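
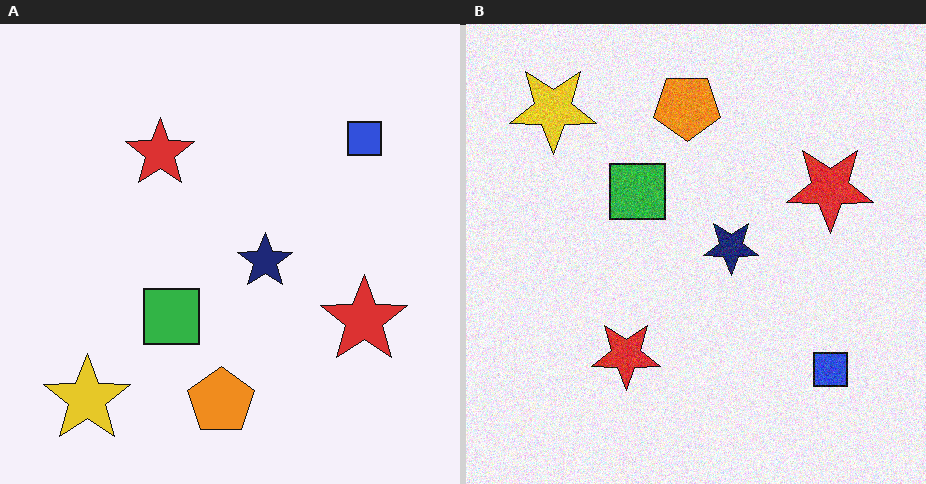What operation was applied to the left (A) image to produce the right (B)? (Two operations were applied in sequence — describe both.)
Flipped vertically (top ↔ bottom), then degraded with visible gaussian noise.

The orange pentagon is in the bottom of the left (A) image and the top of the right (B) — shapes on opposite sides of the horizontal midline have swapped in a mirror flip. Random speckle covers the whole image, including the flat background.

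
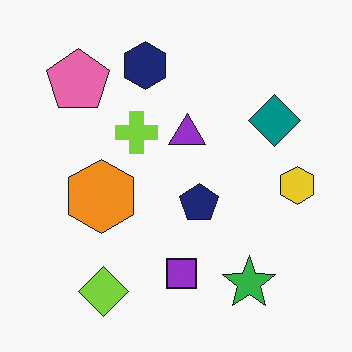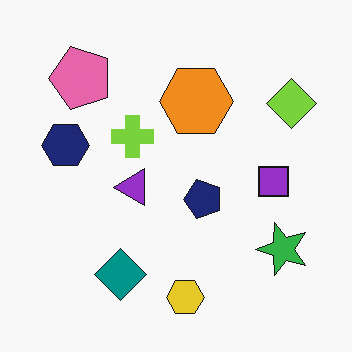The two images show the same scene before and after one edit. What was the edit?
The transformation is: transposed (reflected across the top-left ↔ bottom-right diagonal).

Shapes have swapped their row and column positions — what was in the top-right is now in the bottom-left — a diagonal reflection.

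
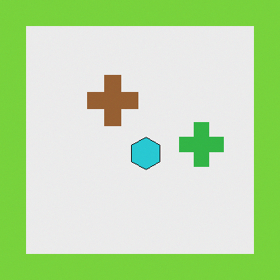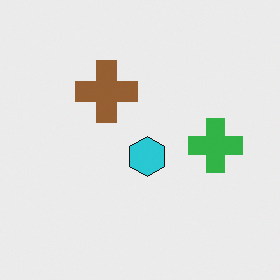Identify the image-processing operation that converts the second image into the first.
The first image is the second framed with a lime border.

A solid lime frame runs around the edge of the first image, with the content slightly shrunk inside it.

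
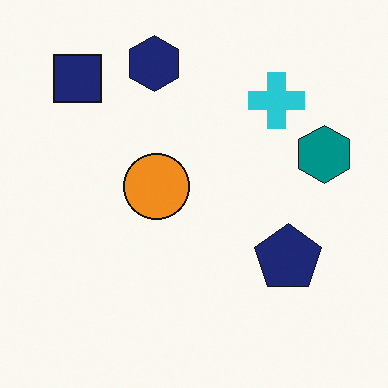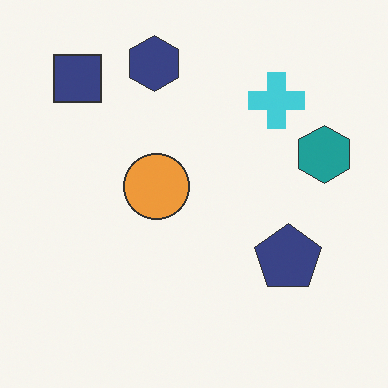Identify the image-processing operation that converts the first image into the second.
It was given slightly reduced contrast.

Tones are pushed toward mid-grey across the whole image — a global contrast change.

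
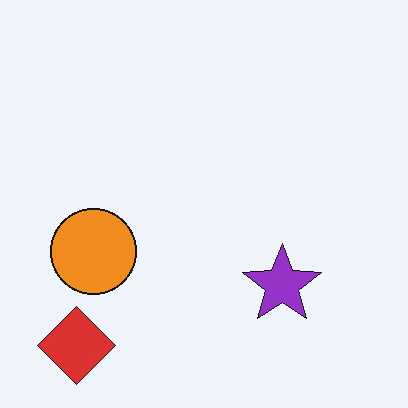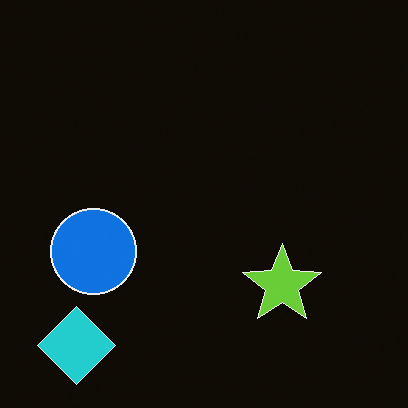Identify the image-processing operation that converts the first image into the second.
The image was color-inverted (negative).

The light background has become dark and every shape's color is its complement — a photographic negative.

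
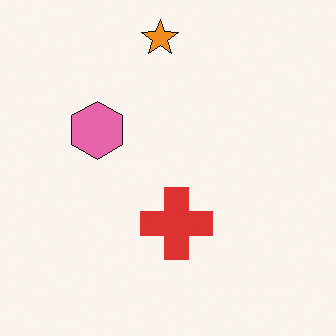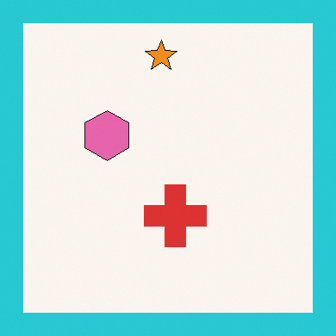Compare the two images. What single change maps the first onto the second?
The image was framed with a cyan border.

A solid cyan frame runs around the edge of the second image, with the content slightly shrunk inside it.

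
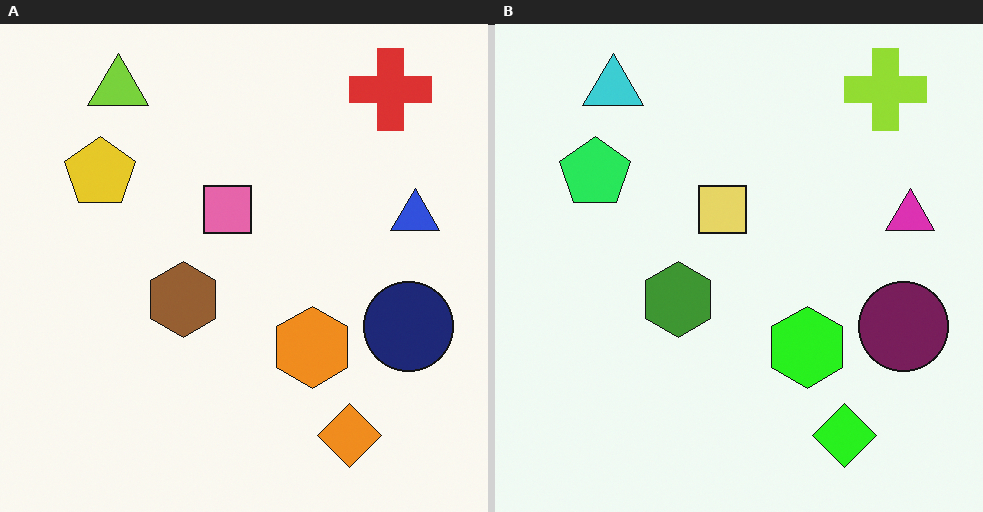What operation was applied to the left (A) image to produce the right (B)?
The transformation is: hue-shifted noticeably.

Every shape's color has rotated by the same amount around the hue wheel — a uniform hue shift.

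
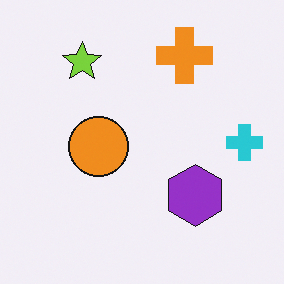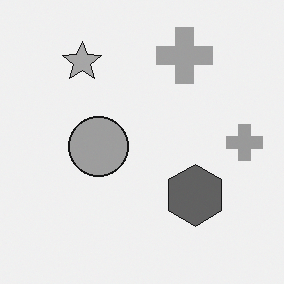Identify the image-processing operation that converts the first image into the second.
It was converted to grayscale.

All color is removed — every shape is now a shade of grey.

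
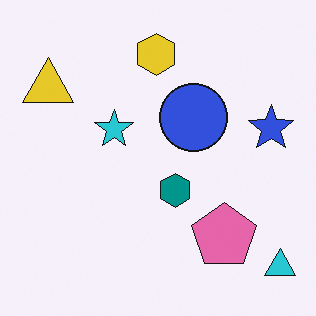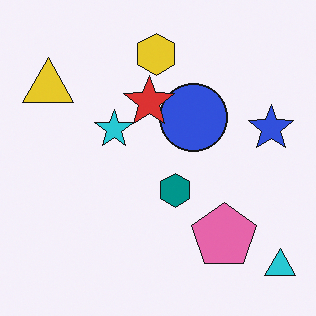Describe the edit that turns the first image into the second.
The image was overlaid with an additional red star.

A red star appears in the second image that is absent from the first.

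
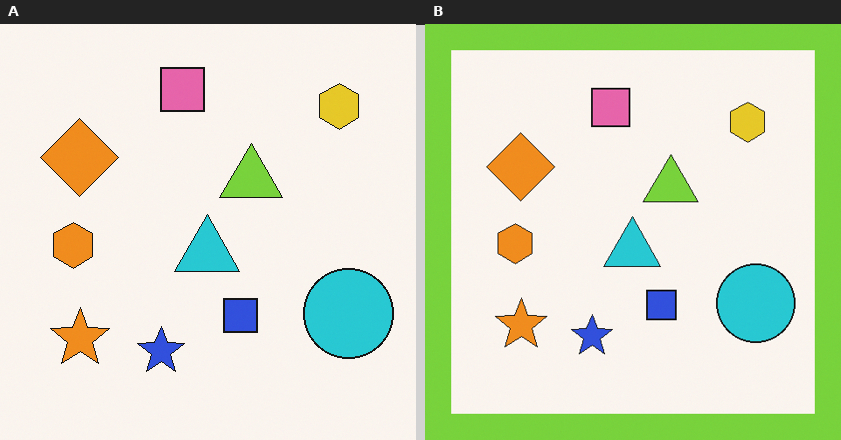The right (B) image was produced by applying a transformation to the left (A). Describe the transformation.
It was framed with a lime border.

A solid lime frame runs around the edge of the right (B) image, with the content slightly shrunk inside it.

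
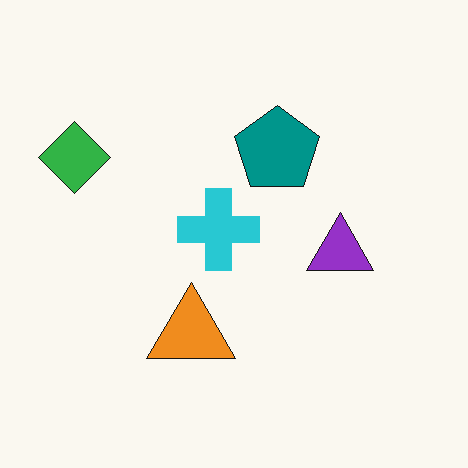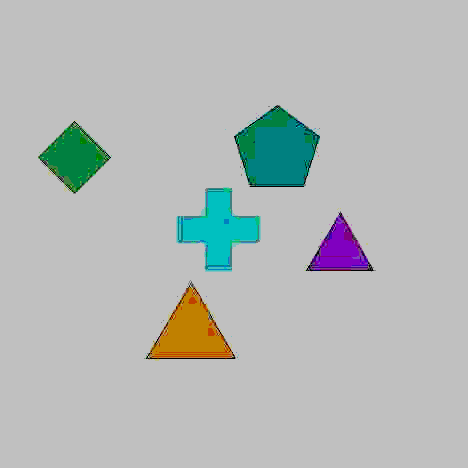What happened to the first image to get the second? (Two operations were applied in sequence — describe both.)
This is the original image degraded with heavy JPEG compression, then heavily posterized to just a handful of flat colors.

Blocky 8×8 compression artifacts appear around shape edges and the flat background shows ringing — characteristic JPEG degradation. Each flat color has snapped to a coarser quantized level — most visibly, the near-white background has dropped to a flat grey.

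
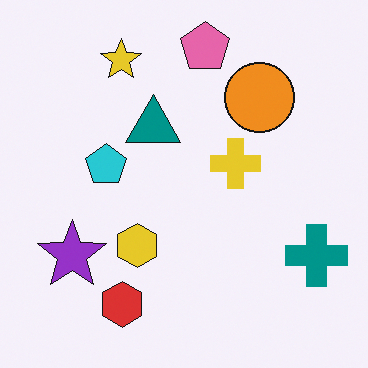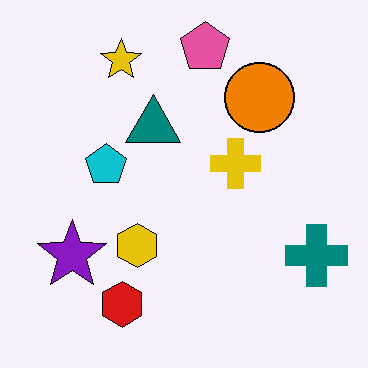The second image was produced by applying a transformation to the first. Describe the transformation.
Given slightly increased contrast.

Tones are pushed away from mid-grey across the whole image — a global contrast change.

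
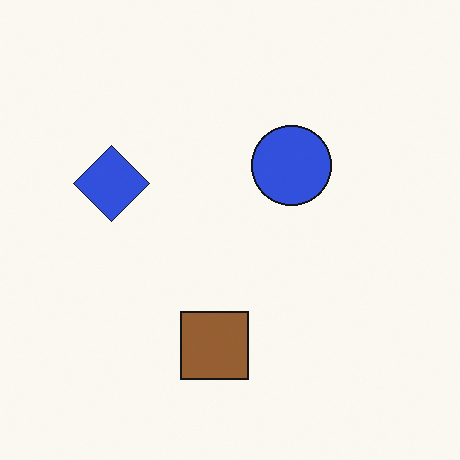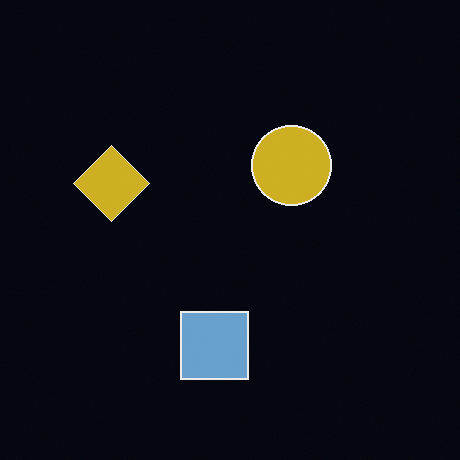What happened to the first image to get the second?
This is the original image color-inverted (negative).

The light background has become dark and every shape's color is its complement — a photographic negative.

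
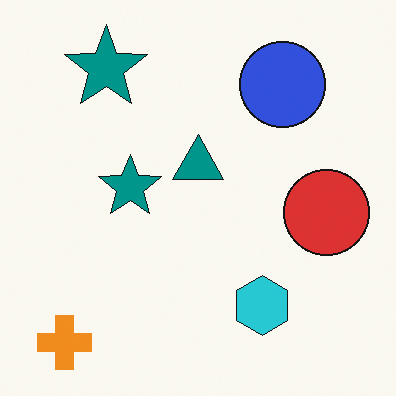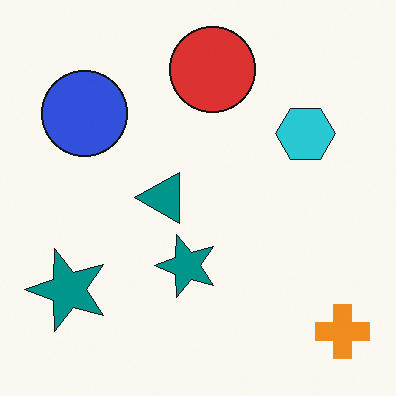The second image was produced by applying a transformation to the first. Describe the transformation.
This is the original image rotated 90° counter-clockwise.

The orange cross sits in the bottom-left of the first image and the bottom-right of the second — consistent with a whole-image 90° counter-clockwise rotation.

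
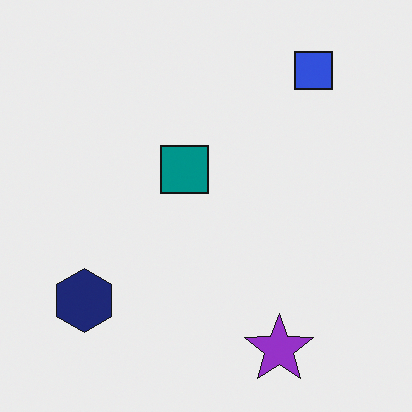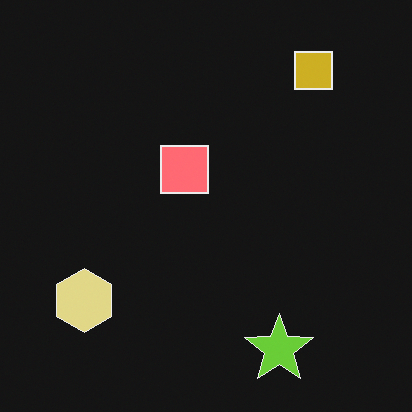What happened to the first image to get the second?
The transformation is: color-inverted (negative).

The light background has become dark and every shape's color is its complement — a photographic negative.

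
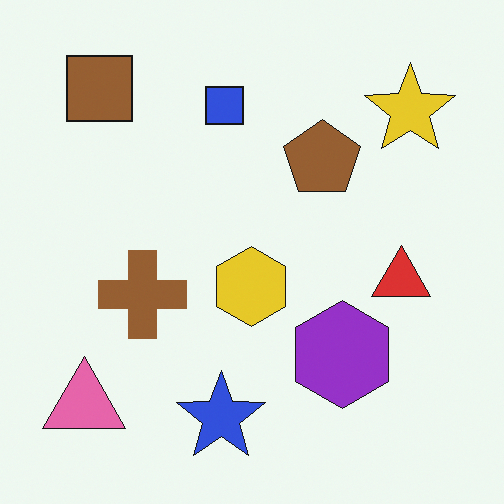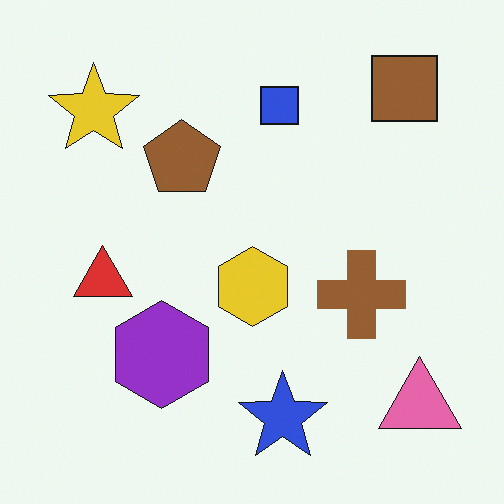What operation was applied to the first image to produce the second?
The transformation is: flipped horizontally (left ↔ right).

The pink triangle is in the bottom-left of the first image and the bottom-right of the second — shapes on opposite sides of the vertical midline have swapped in a mirror flip.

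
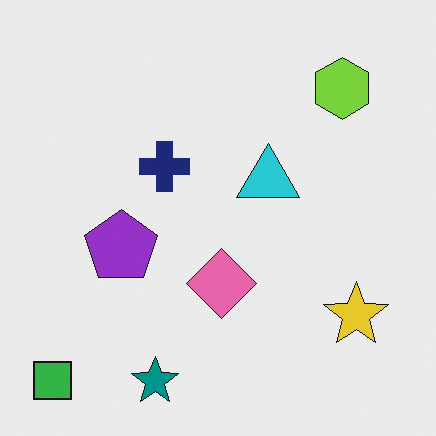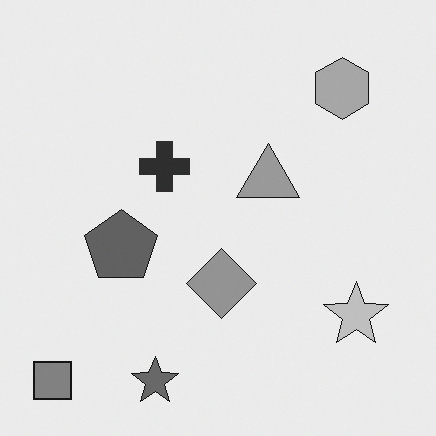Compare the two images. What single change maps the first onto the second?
This is the original image converted to grayscale.

All color is removed — every shape is now a shade of grey.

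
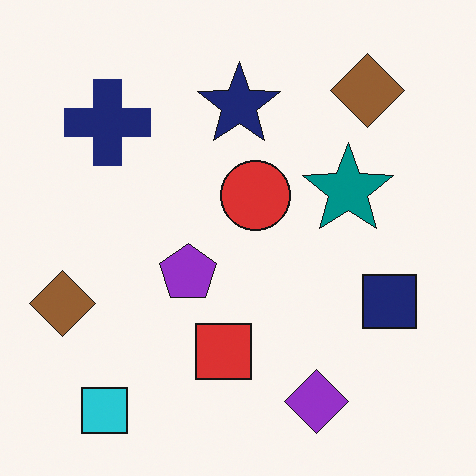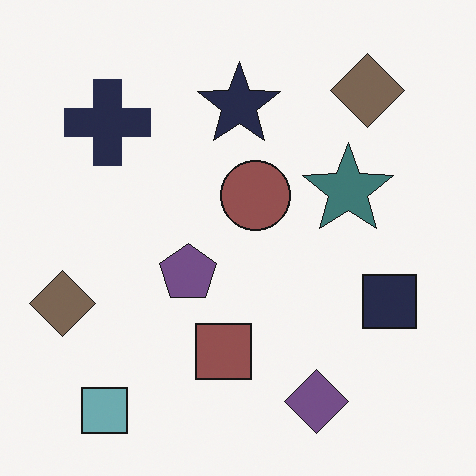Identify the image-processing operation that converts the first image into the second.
The transformation is: made much more muted (saturation change).

All colors are more muted and greyish — a global saturation change.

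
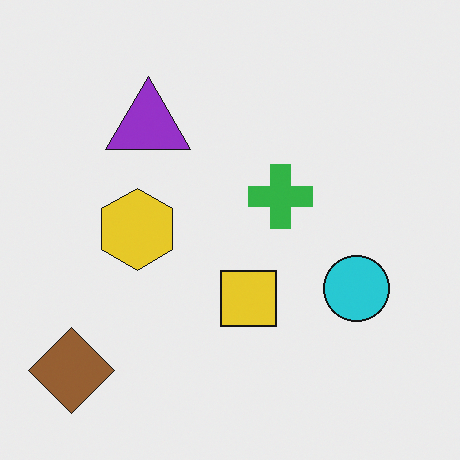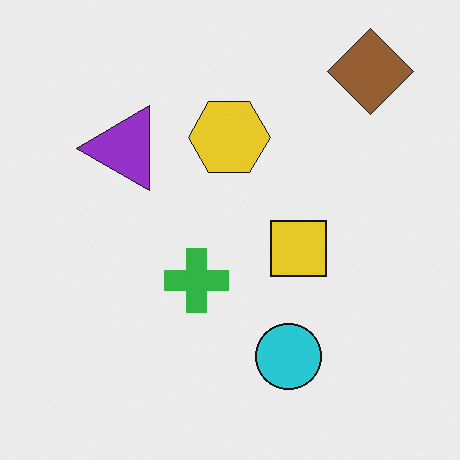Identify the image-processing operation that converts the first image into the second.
The second image is the first transposed (reflected across the top-left ↔ bottom-right diagonal).

Shapes have swapped their row and column positions — what was in the top-right is now in the bottom-left — a diagonal reflection.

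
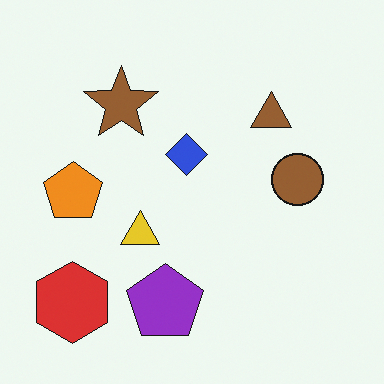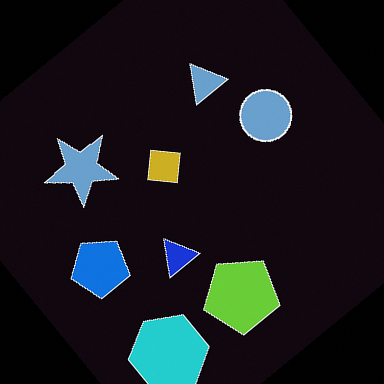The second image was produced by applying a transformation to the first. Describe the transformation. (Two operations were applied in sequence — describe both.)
The transformation is: color-inverted (negative), then rotated counter-clockwise by a large amount — several tens of degrees.

The light background has become dark and every shape's color is its complement — a photographic negative. Every shape is tilted by the same angle and the image corners show triangular fill wedges — a whole-image rotation by a non-right angle.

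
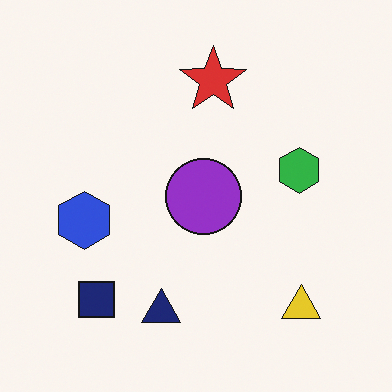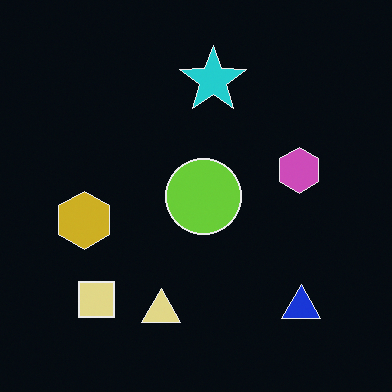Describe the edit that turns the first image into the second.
It was color-inverted (negative).

The light background has become dark and every shape's color is its complement — a photographic negative.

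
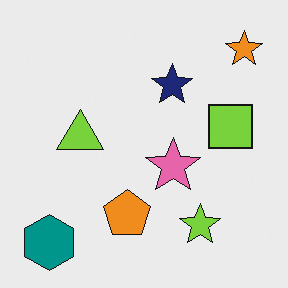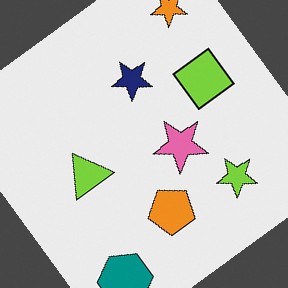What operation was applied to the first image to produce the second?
It was rotated counter-clockwise by a large amount — several tens of degrees.

Every shape is tilted by the same angle and the image corners show triangular fill wedges — a whole-image rotation by a non-right angle.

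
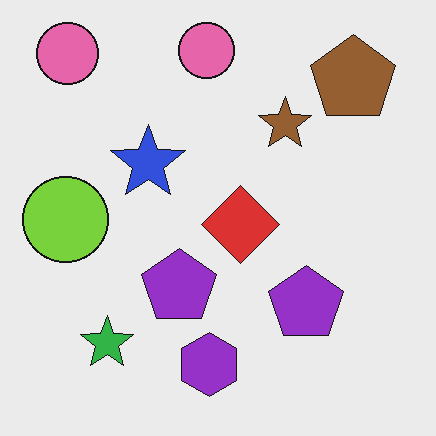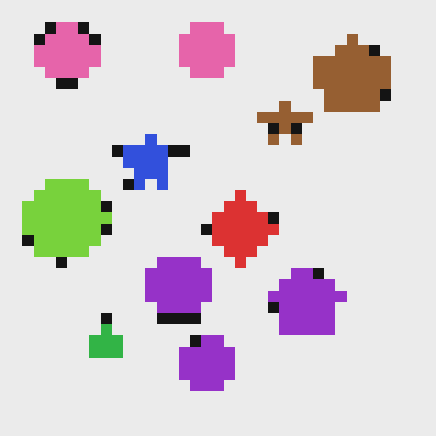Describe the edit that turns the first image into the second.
It was coarsely pixelated.

Shapes are reduced to large square blocks; fine edges and outlines are lost — a downscale-then-upscale (mosaic) effect.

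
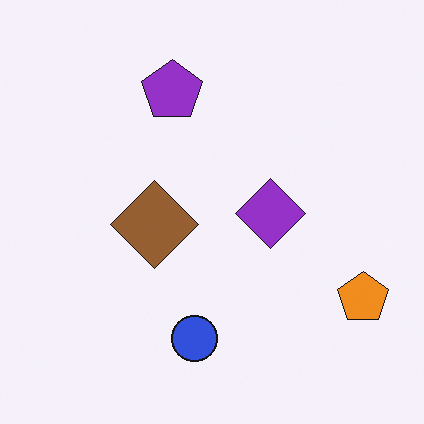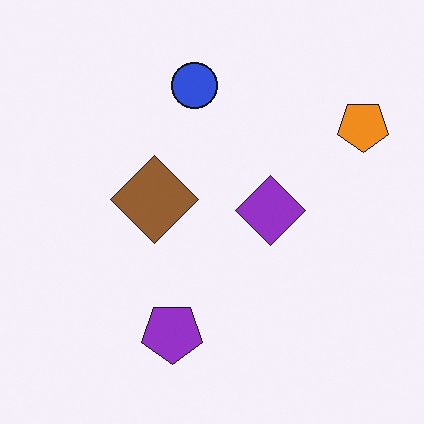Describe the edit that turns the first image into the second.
The image was flipped vertically (top ↔ bottom).

The blue circle is in the bottom of the first image and the top of the second — shapes on opposite sides of the horizontal midline have swapped in a mirror flip.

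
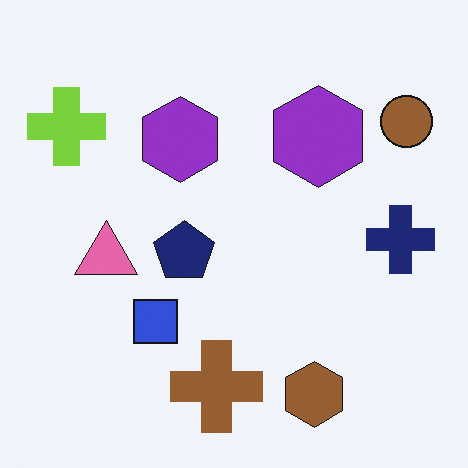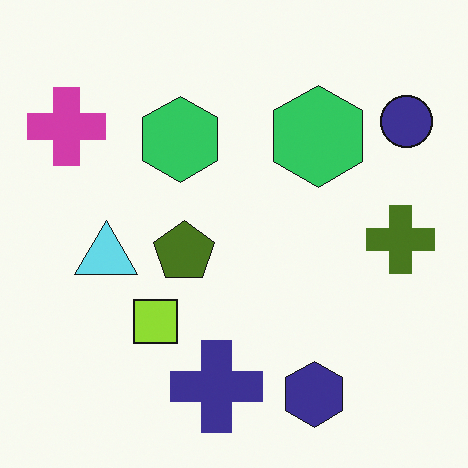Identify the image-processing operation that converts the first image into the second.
The image was hue-shifted by a large amount.

Every shape's color has rotated by the same amount around the hue wheel — a uniform hue shift.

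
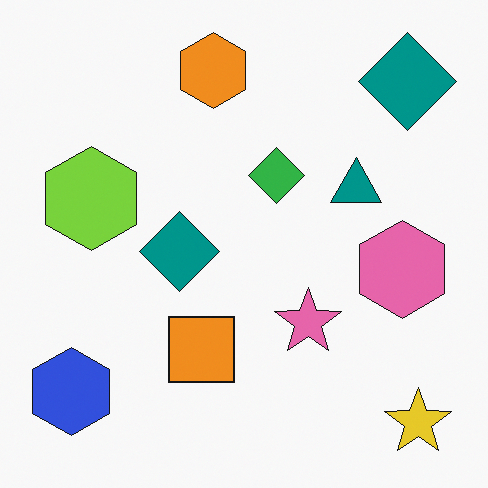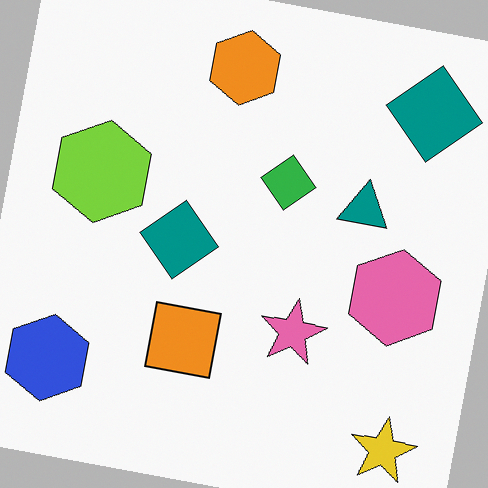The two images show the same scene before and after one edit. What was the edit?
The image was rotated clockwise by a few degrees.

Every shape is tilted by the same angle and the image corners show triangular fill wedges — a whole-image rotation by a non-right angle.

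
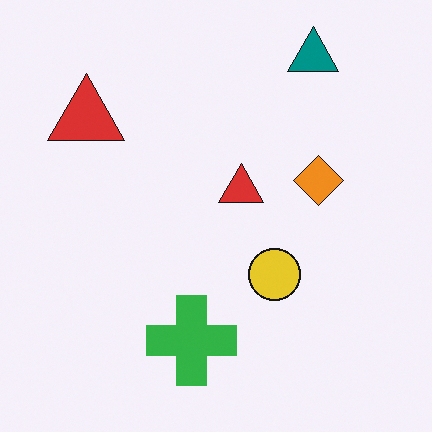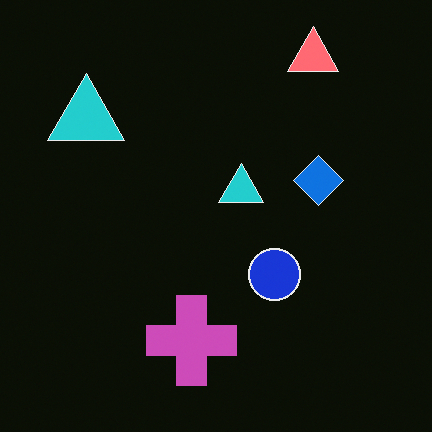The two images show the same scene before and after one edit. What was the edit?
This is the original image color-inverted (negative).

The light background has become dark and every shape's color is its complement — a photographic negative.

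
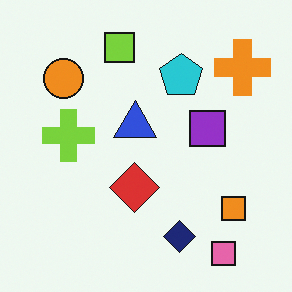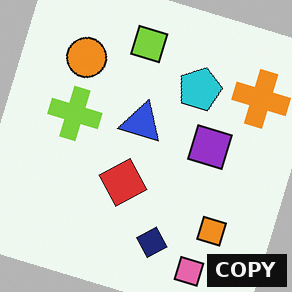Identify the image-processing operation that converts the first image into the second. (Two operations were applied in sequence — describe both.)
It was rotated clockwise by a moderate amount, then watermarked with the text "COPY" in the lower-right corner.

Every shape is tilted by the same angle and the image corners show triangular fill wedges — a whole-image rotation by a non-right angle. A dark label reading "COPY" appears in the lower-right corner.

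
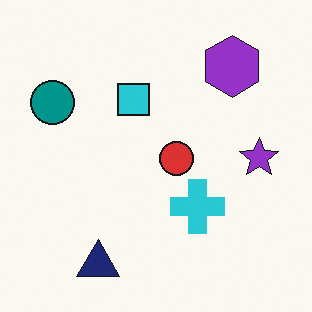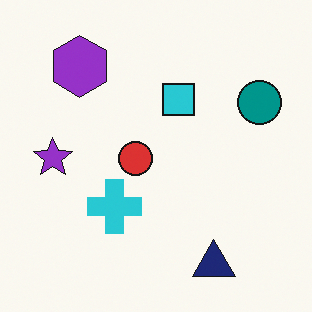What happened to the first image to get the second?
The second image is the first flipped horizontally (left ↔ right).

The teal circle is in the top-left of the first image and the top-right of the second — shapes on opposite sides of the vertical midline have swapped in a mirror flip.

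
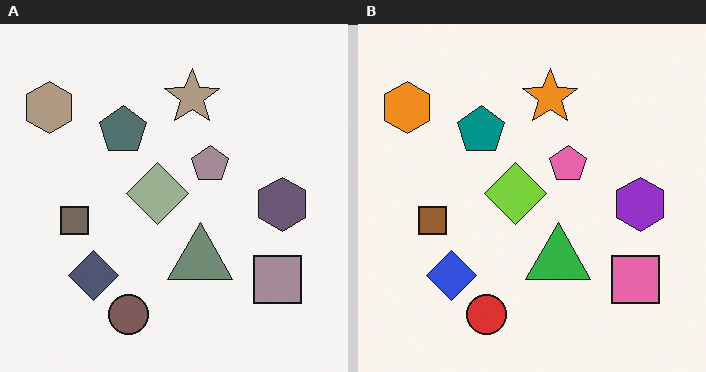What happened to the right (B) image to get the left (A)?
The image was made much more muted (saturation change).

All colors are more muted and greyish — a global saturation change.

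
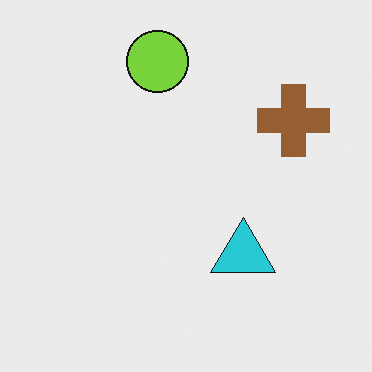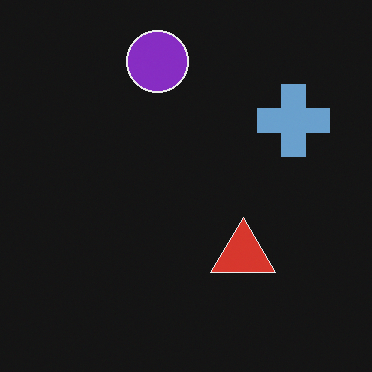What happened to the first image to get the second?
The second image is the first color-inverted (negative).

The light background has become dark and every shape's color is its complement — a photographic negative.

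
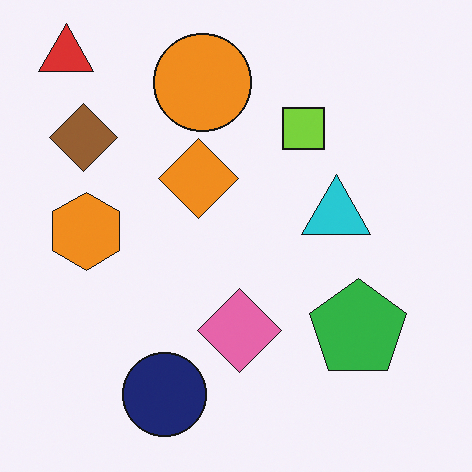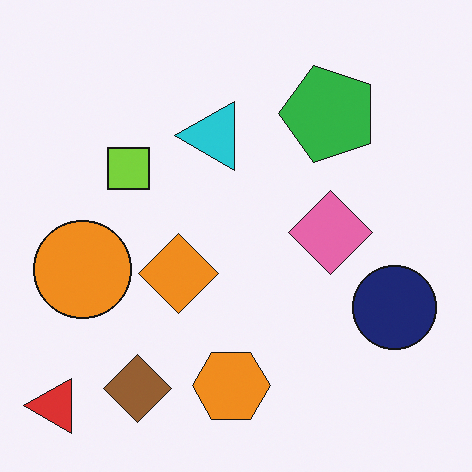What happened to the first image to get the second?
This is the original image rotated 90° counter-clockwise.

The red triangle sits in the top-left of the first image and the bottom-left of the second — consistent with a whole-image 90° counter-clockwise rotation.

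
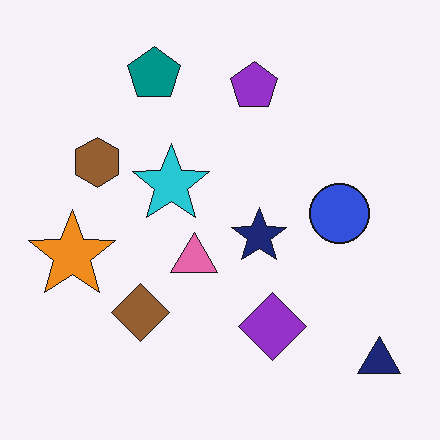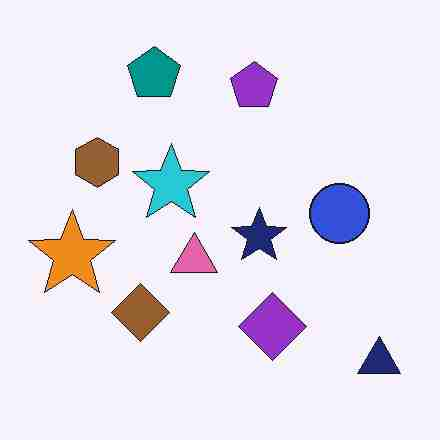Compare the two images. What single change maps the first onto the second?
The second image is the first heavily JPEG-compressed with obvious blocking artifacts.

Blocky 8×8 compression artifacts appear around shape edges and the flat background shows ringing — characteristic JPEG degradation.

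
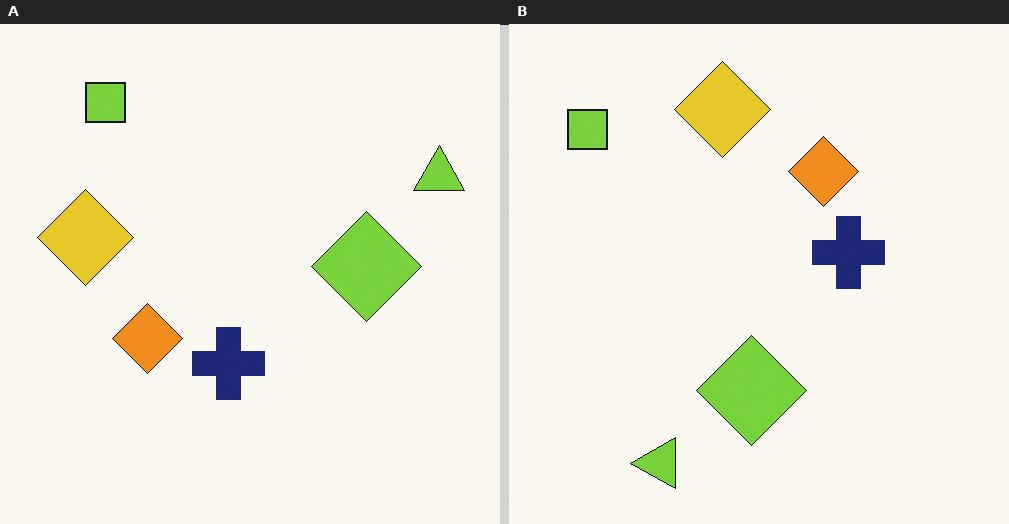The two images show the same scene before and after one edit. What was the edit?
The right (B) image is the left (A) transposed (reflected across the top-left ↔ bottom-right diagonal).

Shapes have swapped their row and column positions — what was in the top-right is now in the bottom-left — a diagonal reflection.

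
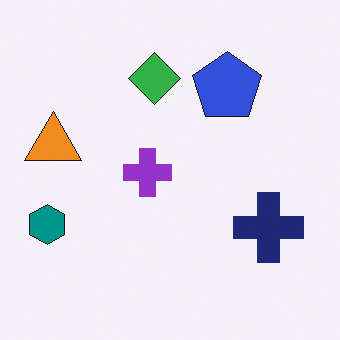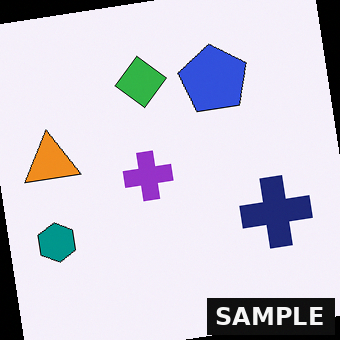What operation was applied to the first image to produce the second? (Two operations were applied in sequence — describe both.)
The second image is the first rotated counter-clockwise by a few degrees, then watermarked with the text "SAMPLE" in the lower-right corner.

Every shape is tilted by the same angle and the image corners show triangular fill wedges — a whole-image rotation by a non-right angle. A dark label reading "SAMPLE" appears in the lower-right corner.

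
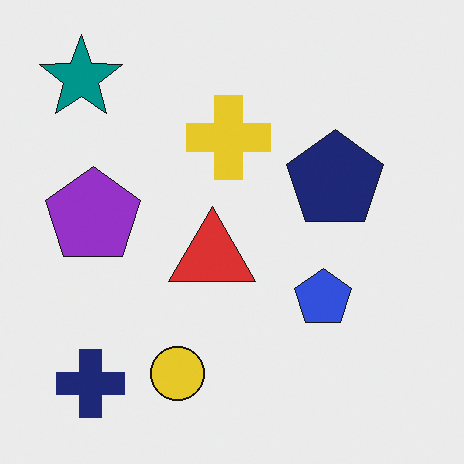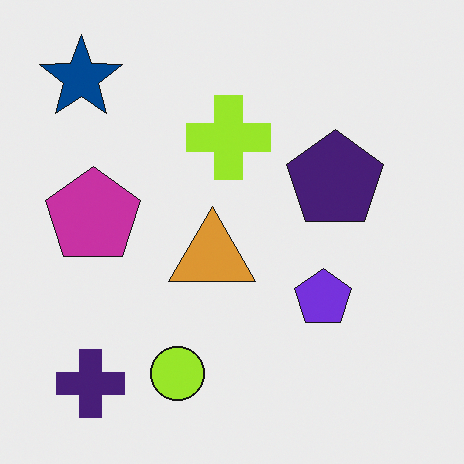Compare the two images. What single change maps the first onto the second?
The transformation is: hue-shifted slightly.

Every shape's color has rotated by the same amount around the hue wheel — a uniform hue shift.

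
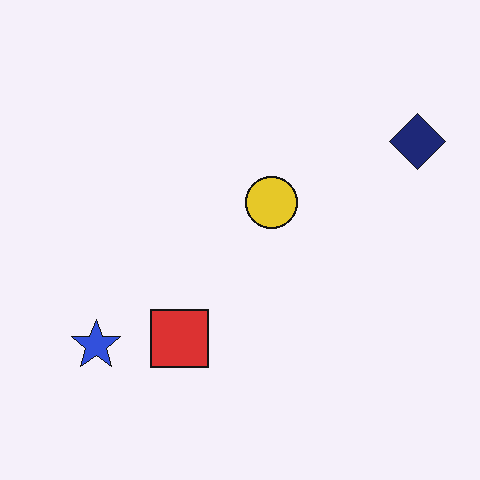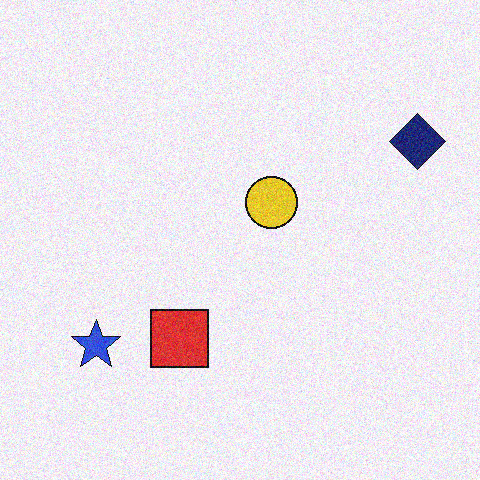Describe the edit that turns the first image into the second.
The image was degraded with visible gaussian noise.

Random speckle covers the whole image, including the flat background.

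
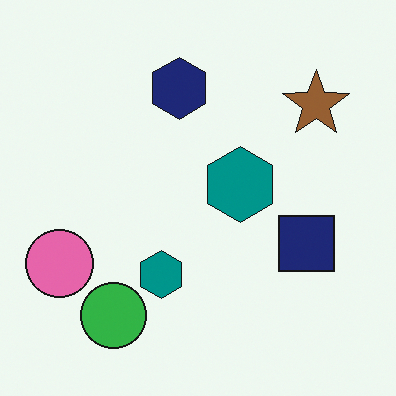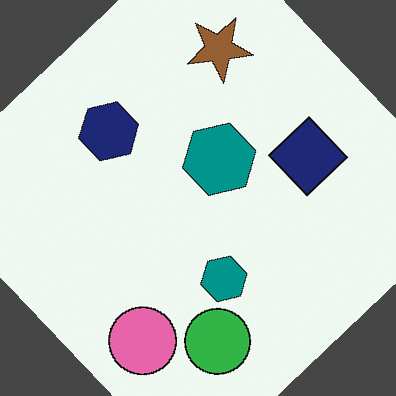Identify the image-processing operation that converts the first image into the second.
The image was rotated counter-clockwise by a large amount — several tens of degrees.

Every shape is tilted by the same angle and the image corners show triangular fill wedges — a whole-image rotation by a non-right angle.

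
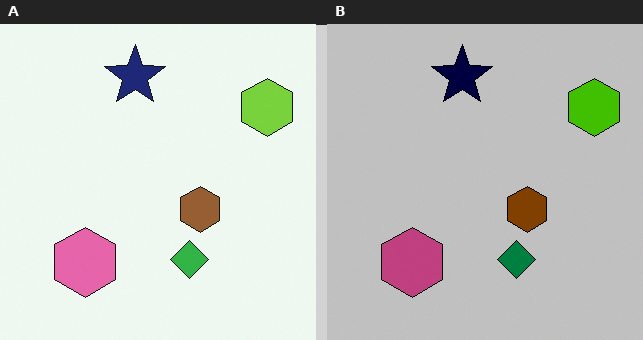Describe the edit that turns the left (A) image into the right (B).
The right (B) image is the left (A) heavily posterized to just a handful of flat colors.

Each flat color has snapped to a coarser quantized level — most visibly, the near-white background has dropped to a flat grey.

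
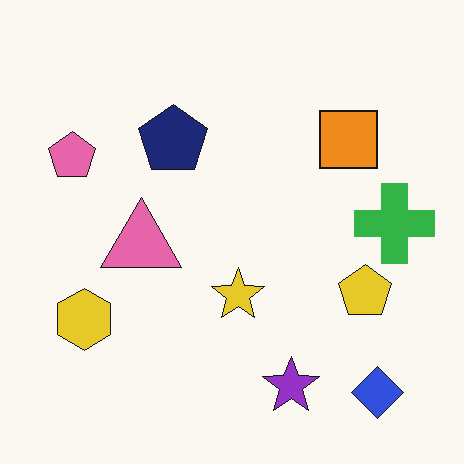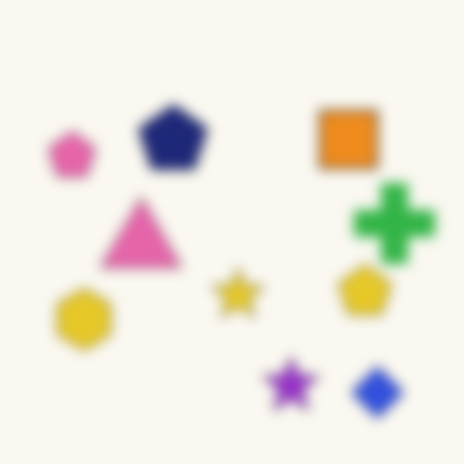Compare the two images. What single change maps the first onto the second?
The image was strongly gaussian-blurred.

Shape edges and outlines are uniformly softened across the whole image.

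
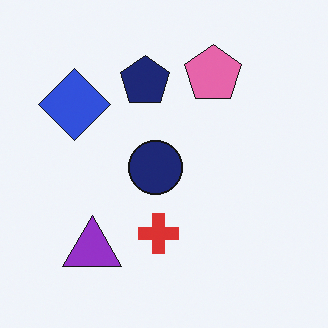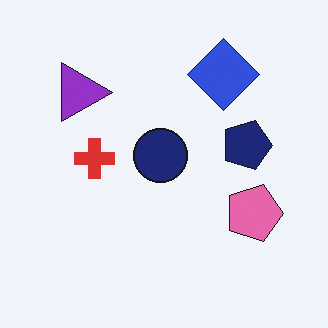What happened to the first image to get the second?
Rotated 90° clockwise.

The purple triangle sits in the bottom-left of the first image and the top-left of the second — consistent with a whole-image 90° clockwise rotation.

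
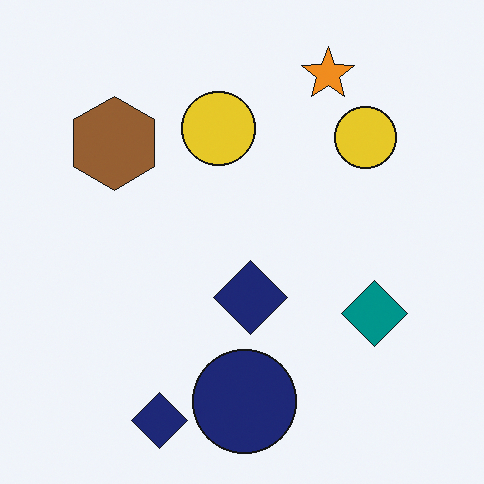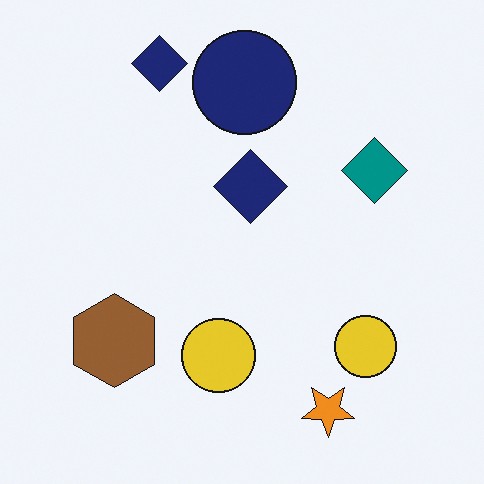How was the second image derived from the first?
Flipped vertically (top ↔ bottom).

The orange star is in the top-right of the first image and the bottom-right of the second — shapes on opposite sides of the horizontal midline have swapped in a mirror flip.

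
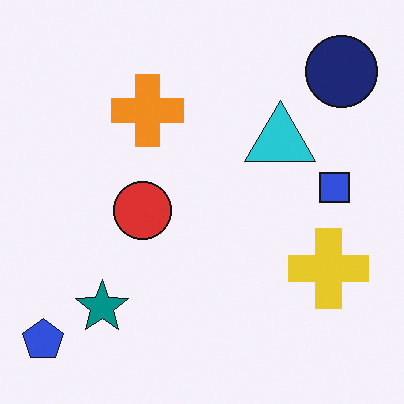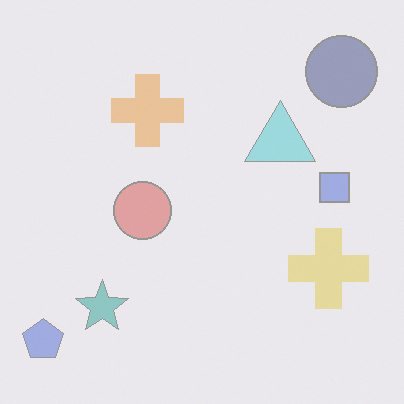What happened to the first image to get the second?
The transformation is: given much lower contrast.

Tones are pushed toward mid-grey across the whole image — a global contrast change.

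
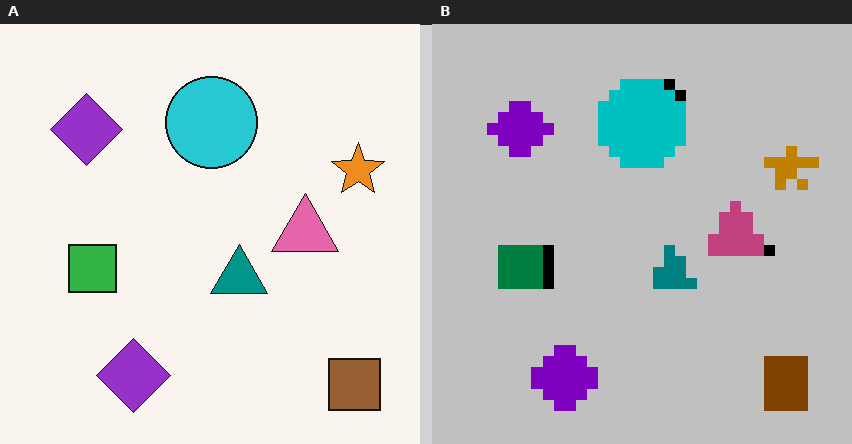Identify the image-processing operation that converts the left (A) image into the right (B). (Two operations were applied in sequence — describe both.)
The image was heavily posterized to just a handful of flat colors, then coarsely pixelated.

Each flat color has snapped to a coarser quantized level — most visibly, the near-white background has dropped to a flat grey. Shapes are reduced to large square blocks; fine edges and outlines are lost — a downscale-then-upscale (mosaic) effect.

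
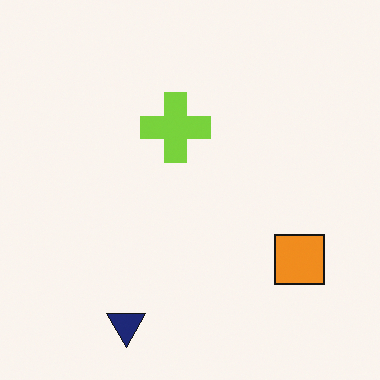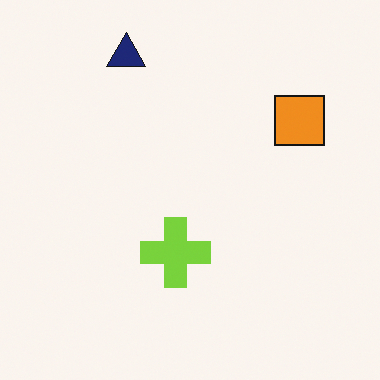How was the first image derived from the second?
It was flipped vertically (top ↔ bottom).

The navy triangle is in the top-left of the second image and the bottom-left of the first — shapes on opposite sides of the horizontal midline have swapped in a mirror flip.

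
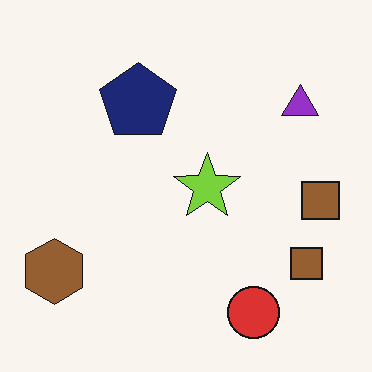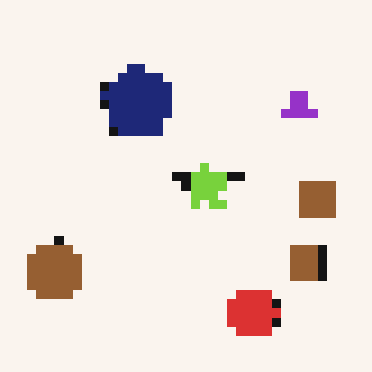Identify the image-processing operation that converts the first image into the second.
Heavily pixelated into large blocks.

Shapes are reduced to large square blocks; fine edges and outlines are lost — a downscale-then-upscale (mosaic) effect.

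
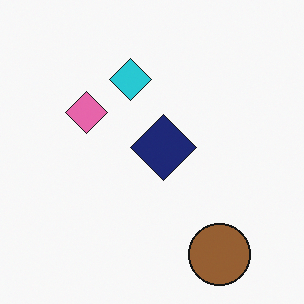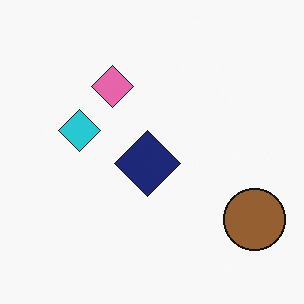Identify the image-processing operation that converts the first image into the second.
Transposed (reflected across the top-left ↔ bottom-right diagonal).

Shapes have swapped their row and column positions — what was in the top-right is now in the bottom-left — a diagonal reflection.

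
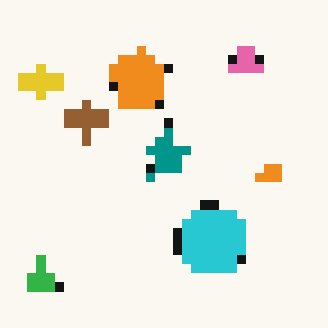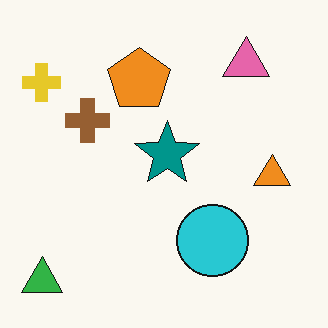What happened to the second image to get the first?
The image was coarsely pixelated.

Shapes are reduced to large square blocks; fine edges and outlines are lost — a downscale-then-upscale (mosaic) effect.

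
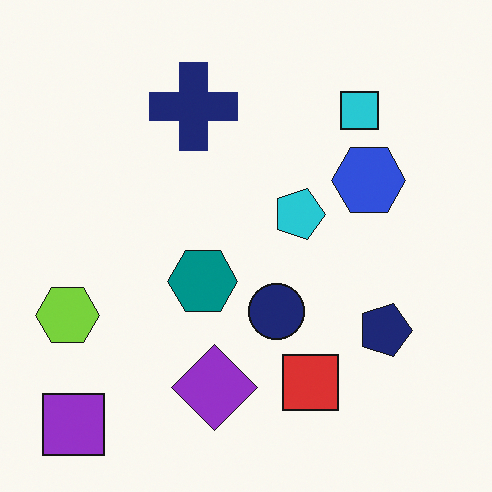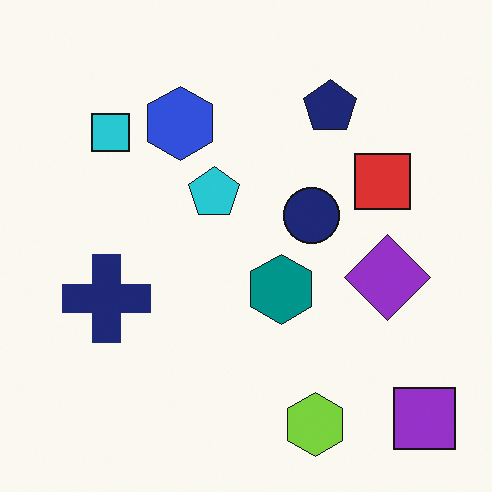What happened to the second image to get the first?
Rotated 90° clockwise.

The purple square sits in the bottom-right of the second image and the bottom-left of the first — consistent with a whole-image 90° clockwise rotation.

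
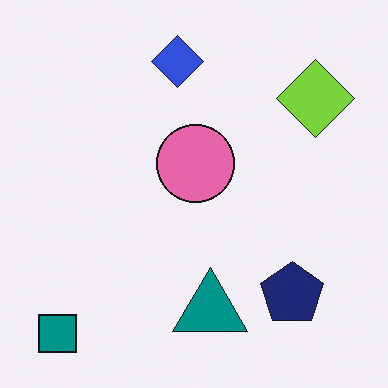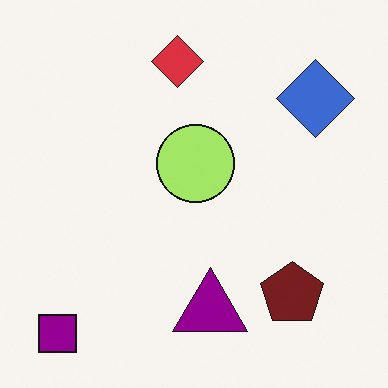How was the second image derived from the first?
The transformation is: hue-shifted through roughly a third of the color wheel.

Every shape's color has rotated by the same amount around the hue wheel — a uniform hue shift.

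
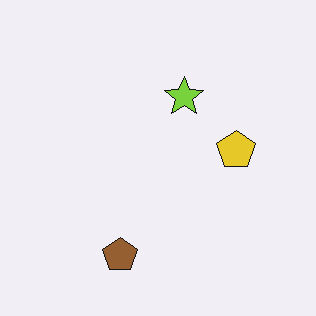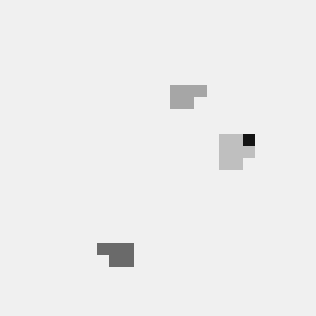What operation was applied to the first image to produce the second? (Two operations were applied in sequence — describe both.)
The second image is the first converted to grayscale, then heavily pixelated into large blocks.

All color is removed — every shape is now a shade of grey. Shapes are reduced to large square blocks; fine edges and outlines are lost — a downscale-then-upscale (mosaic) effect.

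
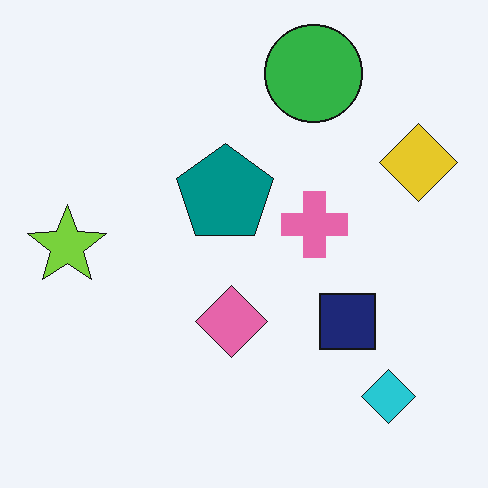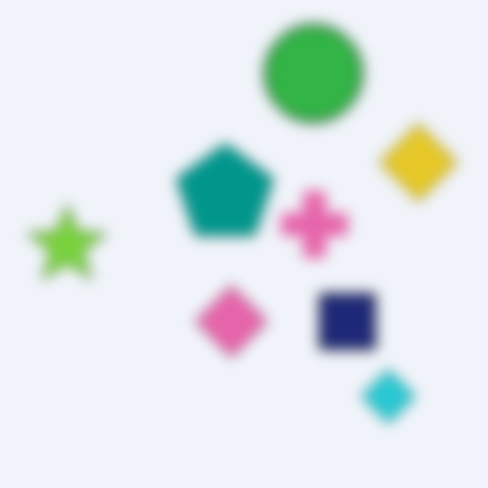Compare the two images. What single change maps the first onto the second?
This is the original image heavily blurred.

Shape edges and outlines are uniformly softened across the whole image.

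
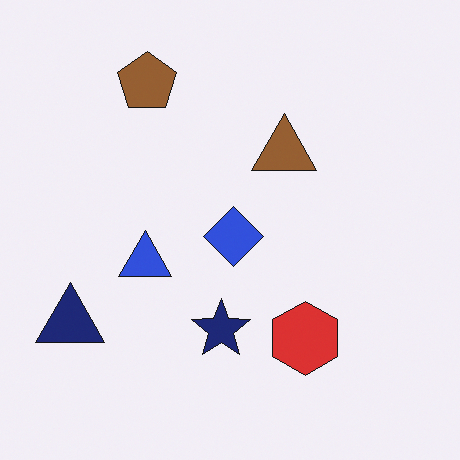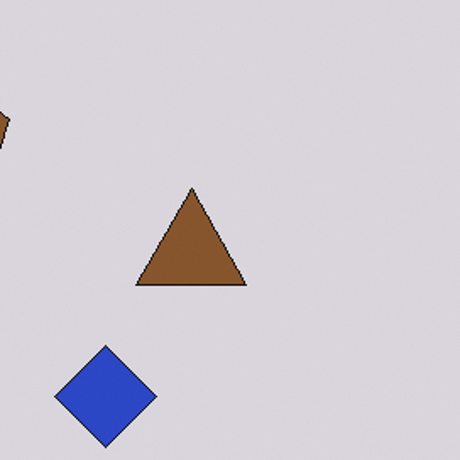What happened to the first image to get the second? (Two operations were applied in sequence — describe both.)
The second image is the first darkened a little, then cropped tightly and scaled back up.

Every pixel — background and shapes alike — is uniformly darkened. The visible shapes are larger and the field of view is narrower; shapes near the original edges may be partly or wholly outside the frame — a crop-and-rescale.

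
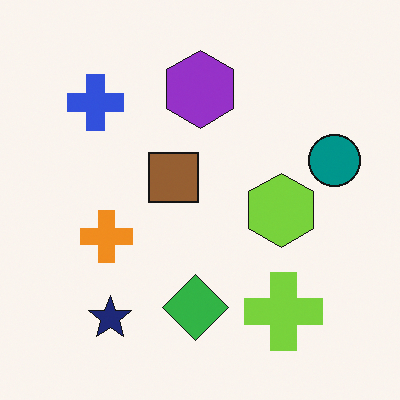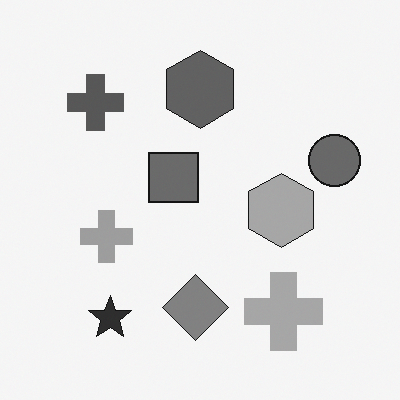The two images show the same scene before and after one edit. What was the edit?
The second image is the first converted to grayscale.

All color is removed — every shape is now a shade of grey.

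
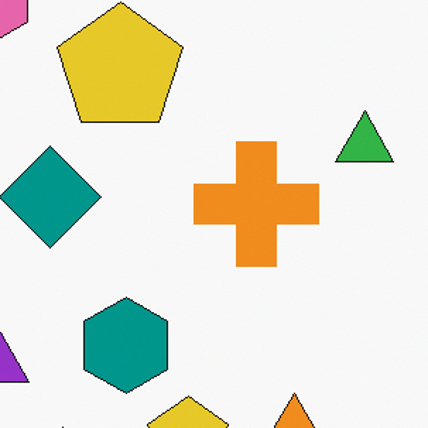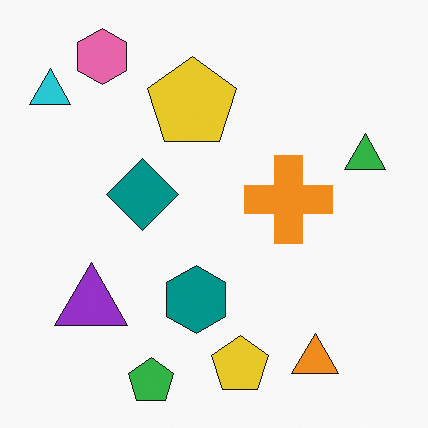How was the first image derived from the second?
This is the original image cropped slightly and scaled back up.

The visible shapes are larger and the field of view is narrower; shapes near the original edges may be partly or wholly outside the frame — a crop-and-rescale.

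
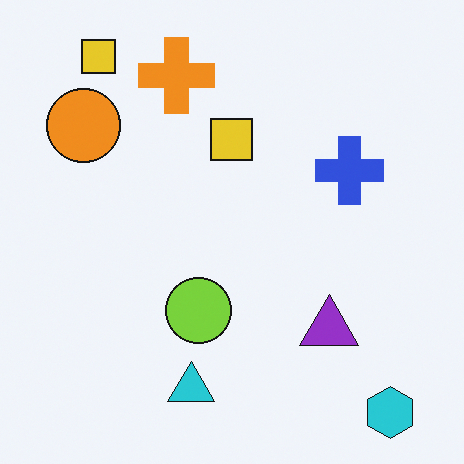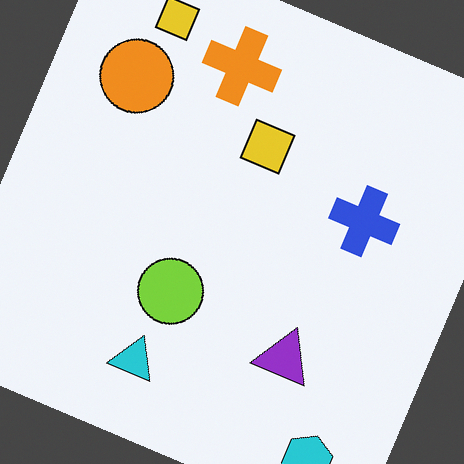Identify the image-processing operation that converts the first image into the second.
The transformation is: rotated clockwise by a moderate amount.

Every shape is tilted by the same angle and the image corners show triangular fill wedges — a whole-image rotation by a non-right angle.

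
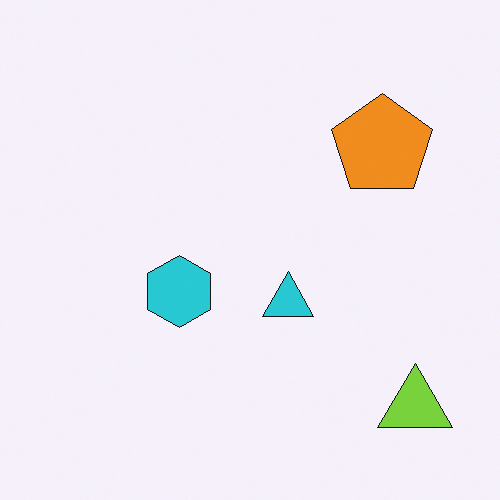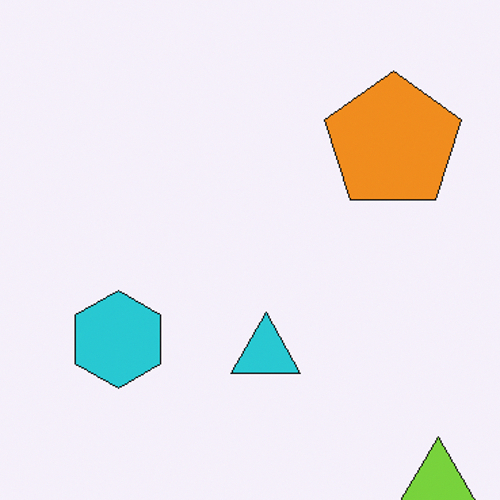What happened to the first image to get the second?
The image was cropped slightly and scaled back up.

The visible shapes are larger and the field of view is narrower; shapes near the original edges may be partly or wholly outside the frame — a crop-and-rescale.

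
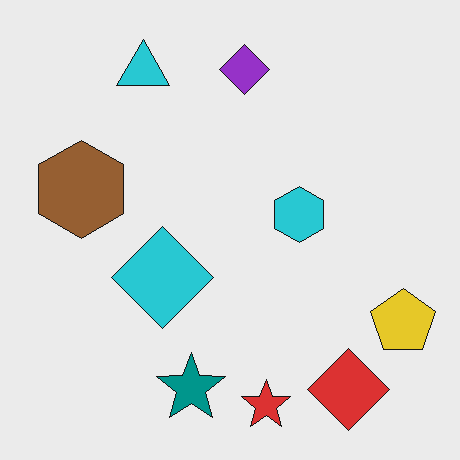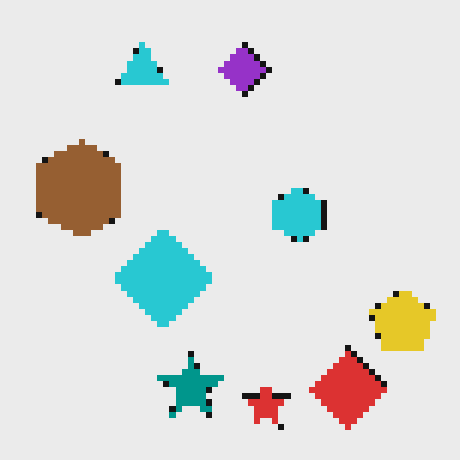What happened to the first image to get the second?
The transformation is: moderately pixelated.

Shapes are reduced to large square blocks; fine edges and outlines are lost — a downscale-then-upscale (mosaic) effect.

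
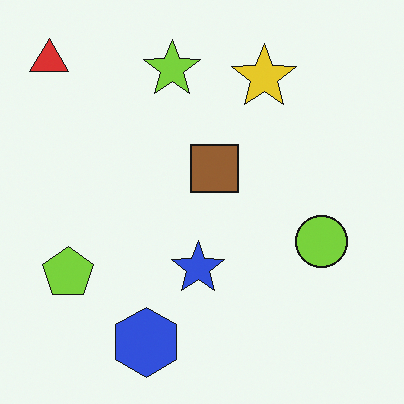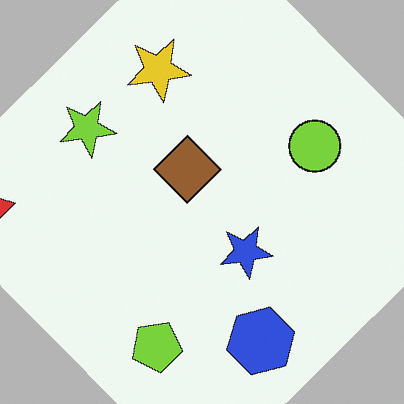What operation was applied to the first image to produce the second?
Rotated counter-clockwise by a large amount — several tens of degrees.

Every shape is tilted by the same angle and the image corners show triangular fill wedges — a whole-image rotation by a non-right angle.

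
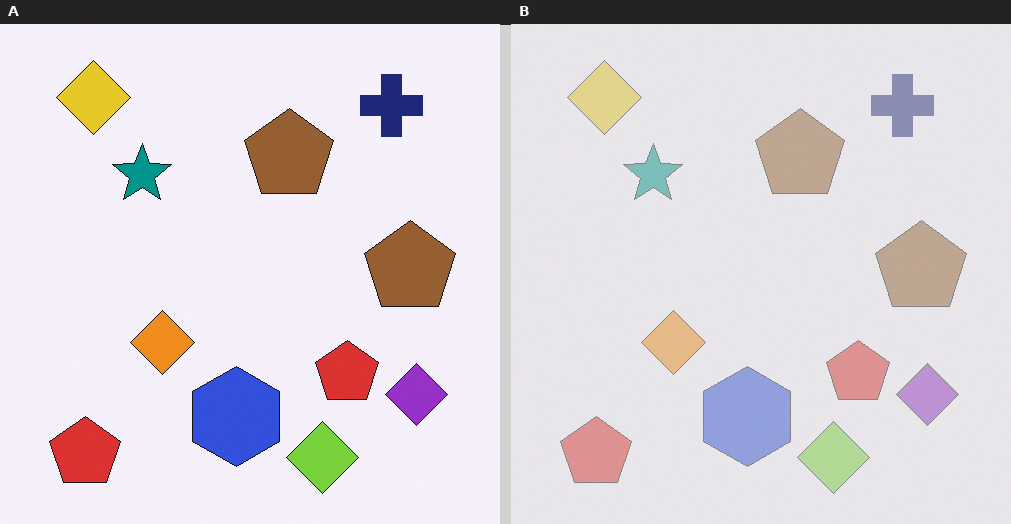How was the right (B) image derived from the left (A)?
The transformation is: given much lower contrast.

Tones are pushed toward mid-grey across the whole image — a global contrast change.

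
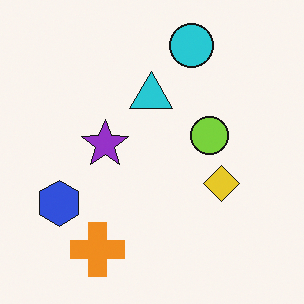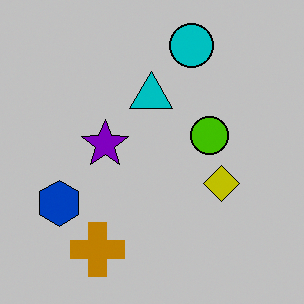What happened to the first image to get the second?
Aggressively posterized.

Each flat color has snapped to a coarser quantized level — most visibly, the near-white background has dropped to a flat grey.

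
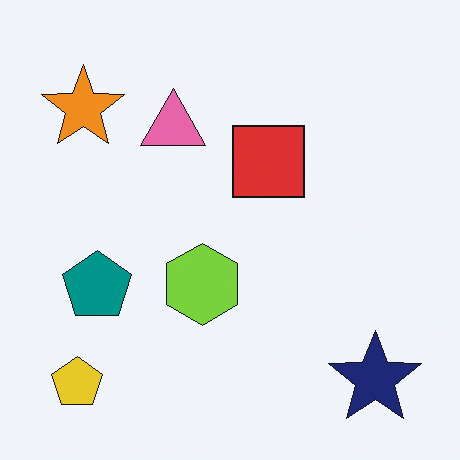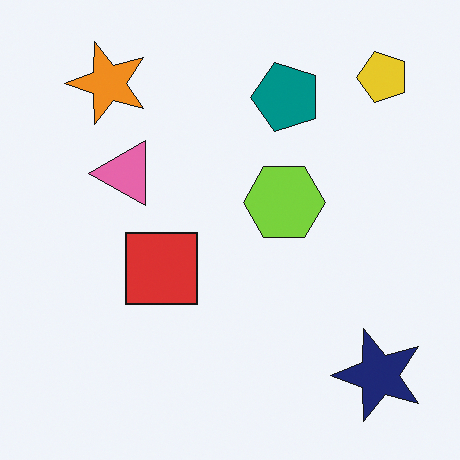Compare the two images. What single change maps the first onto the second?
The image was transposed (reflected across the top-left ↔ bottom-right diagonal).

Shapes have swapped their row and column positions — what was in the top-right is now in the bottom-left — a diagonal reflection.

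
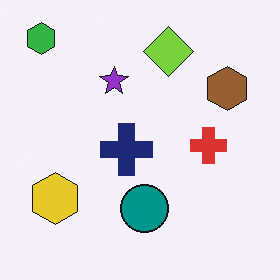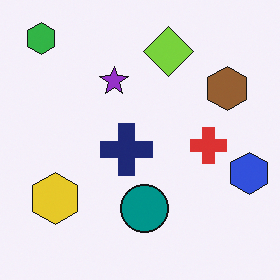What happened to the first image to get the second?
The image was overlaid with an additional blue hexagon.

A blue hexagon appears in the second image that is absent from the first.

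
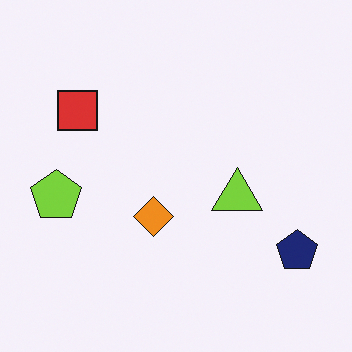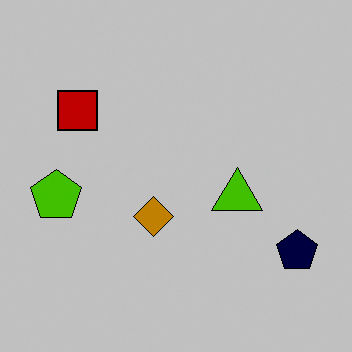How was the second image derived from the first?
The image was aggressively posterized.

Each flat color has snapped to a coarser quantized level — most visibly, the near-white background has dropped to a flat grey.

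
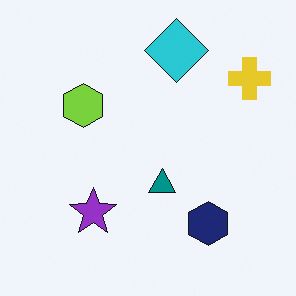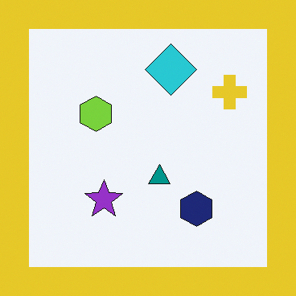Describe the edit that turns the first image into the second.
This is the original image framed with a yellow border.

A solid yellow frame runs around the edge of the second image, with the content slightly shrunk inside it.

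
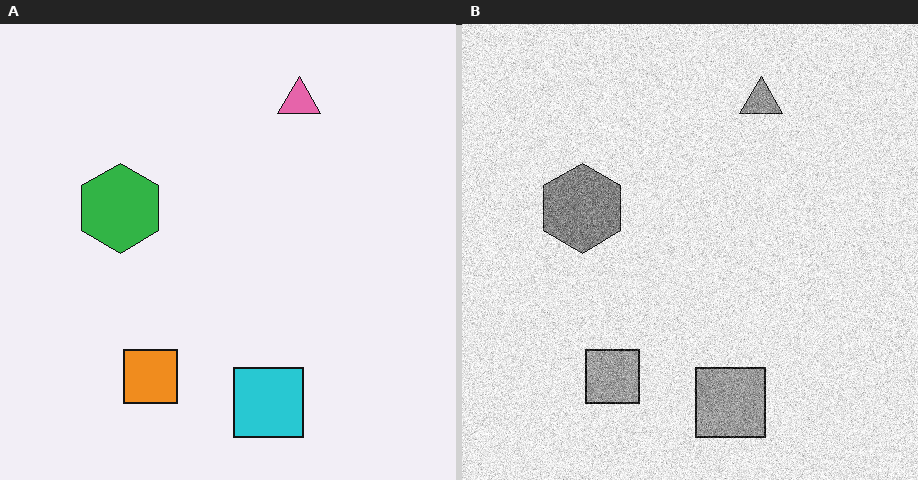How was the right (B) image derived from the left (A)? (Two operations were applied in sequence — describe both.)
Degraded with heavy additive noise, then converted to grayscale.

Random speckle covers the whole image, including the flat background. All color is removed — every shape is now a shade of grey.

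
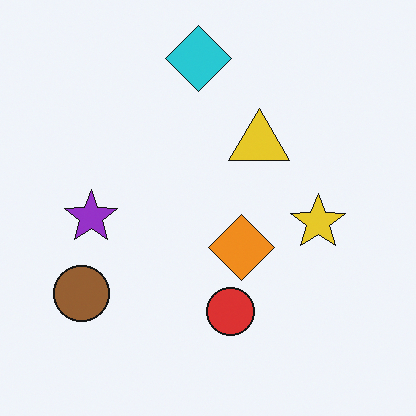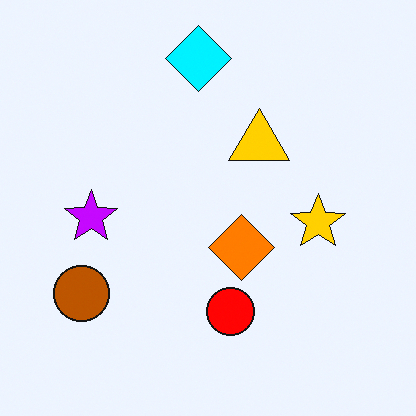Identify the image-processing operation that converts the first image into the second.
It was heavily oversaturated.

All colors are more vivid — a global saturation change.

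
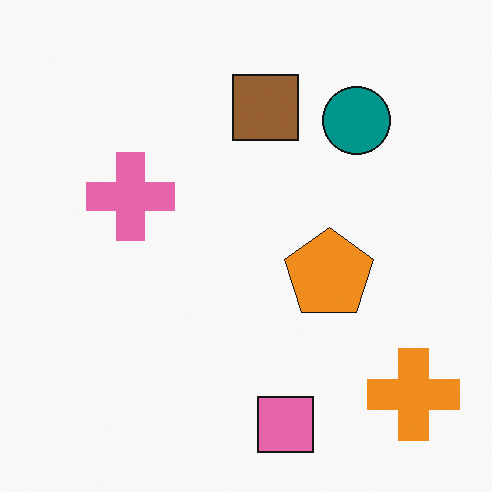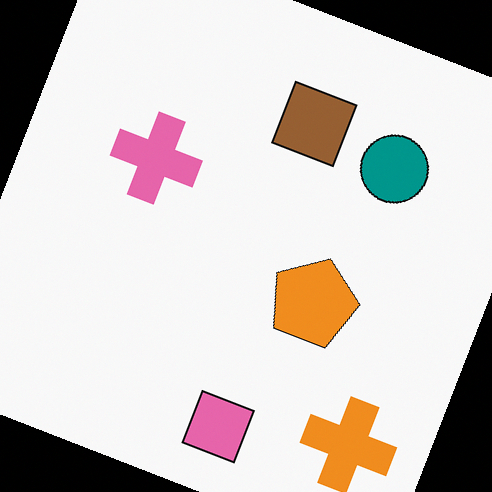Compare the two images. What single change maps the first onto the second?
The transformation is: rotated clockwise by a clearly visible amount.

Every shape is tilted by the same angle and the image corners show triangular fill wedges — a whole-image rotation by a non-right angle.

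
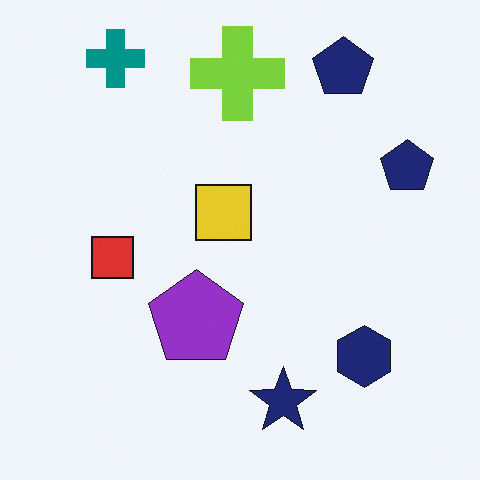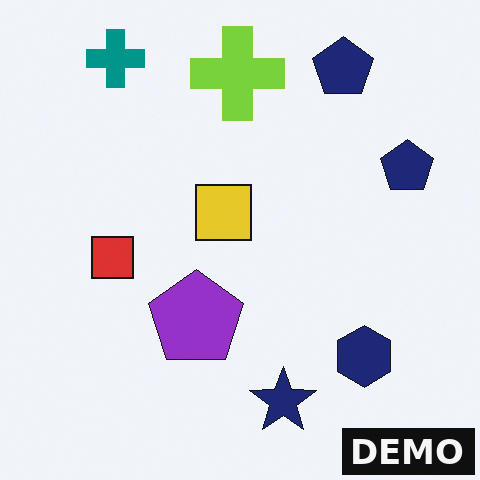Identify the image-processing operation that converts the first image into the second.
This is the original image watermarked with the text "DEMO" in the lower-right corner.

A dark label reading "DEMO" appears in the lower-right corner.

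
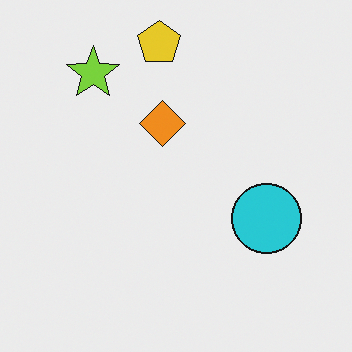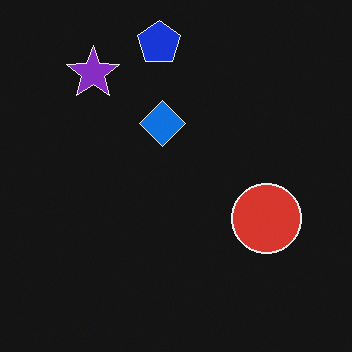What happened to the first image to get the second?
The image was color-inverted (negative).

The light background has become dark and every shape's color is its complement — a photographic negative.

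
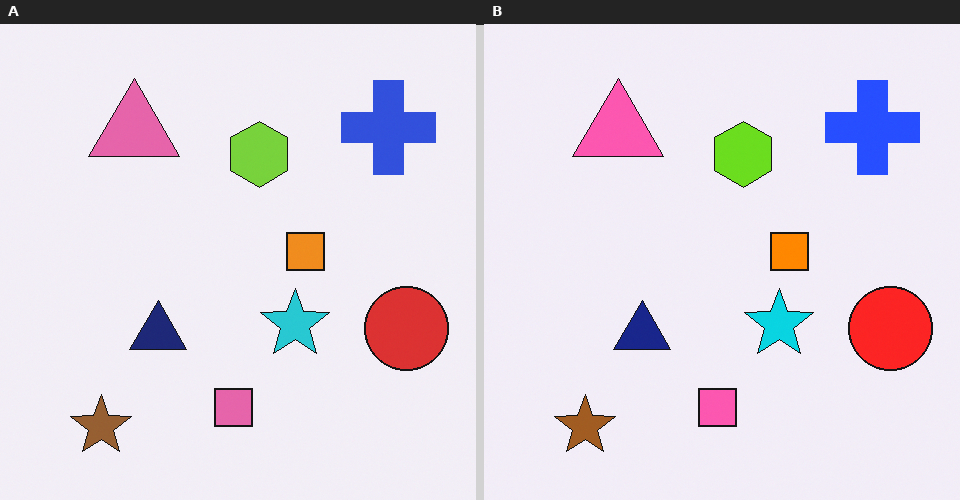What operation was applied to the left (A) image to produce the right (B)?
It was slightly oversaturated.

All colors are more vivid — a global saturation change.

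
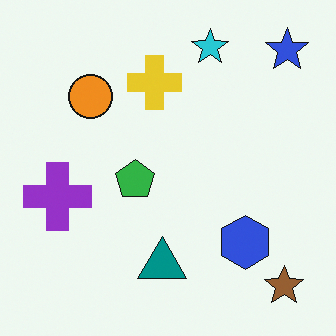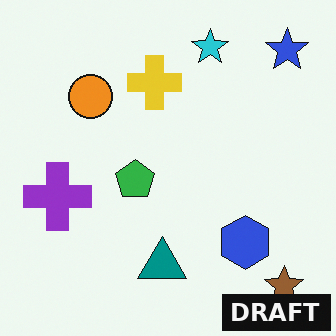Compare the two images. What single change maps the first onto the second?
The second image is the first watermarked with the text "DRAFT" in the lower-right corner.

A dark label reading "DRAFT" appears in the lower-right corner.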